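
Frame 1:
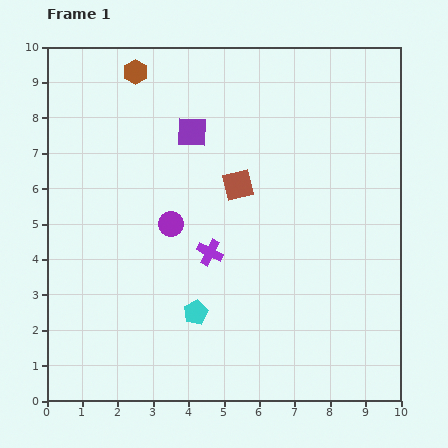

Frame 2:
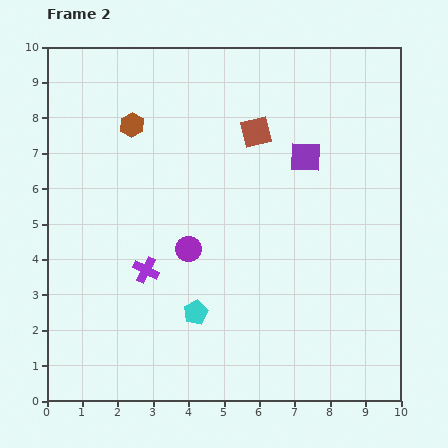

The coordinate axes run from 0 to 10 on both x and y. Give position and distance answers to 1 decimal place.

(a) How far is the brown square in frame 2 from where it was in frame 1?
1.6

The brown square moved from (5.4, 6.1) to (5.9, 7.6), a distance of √(0.5² + 1.5²) ≈ 1.6.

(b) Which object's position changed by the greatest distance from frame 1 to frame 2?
the purple square

(moved 3.3; next 1.9)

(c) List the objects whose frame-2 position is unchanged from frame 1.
the cyan pentagon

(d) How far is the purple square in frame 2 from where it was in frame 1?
3.3

The purple square moved from (4.1, 7.6) to (7.3, 6.9), a distance of √(3.2² + 0.7²) ≈ 3.3.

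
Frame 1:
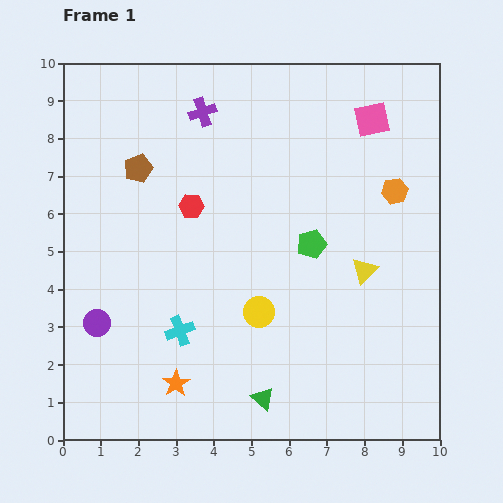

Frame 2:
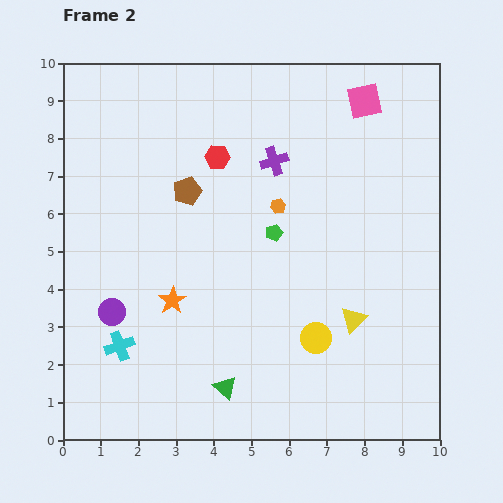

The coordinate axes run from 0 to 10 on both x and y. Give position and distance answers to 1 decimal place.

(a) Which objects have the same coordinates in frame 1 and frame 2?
none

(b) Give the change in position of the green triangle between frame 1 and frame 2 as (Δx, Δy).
(-1.0, 0.3)

The green triangle was at (5.3, 1.1) in frame 1 and (4.3, 1.4) in frame 2.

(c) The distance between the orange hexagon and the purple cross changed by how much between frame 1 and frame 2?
-4.3

Distance in frame 1: 5.5. Distance in frame 2: 1.2.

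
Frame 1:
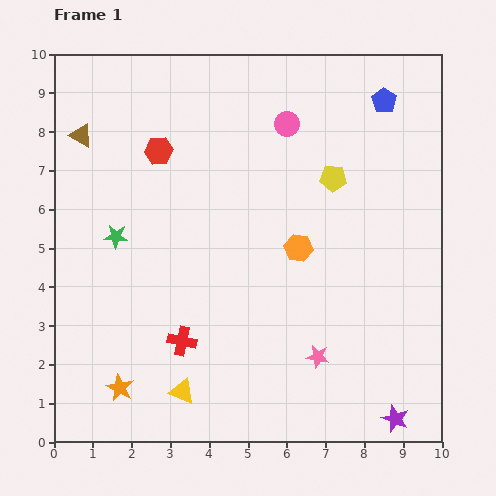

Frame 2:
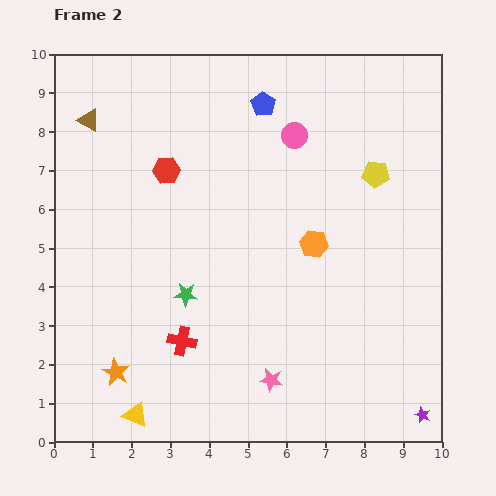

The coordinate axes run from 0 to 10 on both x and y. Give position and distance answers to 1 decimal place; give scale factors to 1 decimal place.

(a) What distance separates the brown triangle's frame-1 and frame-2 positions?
0.4

The brown triangle moved from (0.7, 7.9) to (0.9, 8.3), a distance of √(0.2² + 0.4²) ≈ 0.4.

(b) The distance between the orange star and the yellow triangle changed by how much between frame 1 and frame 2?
-0.4

Distance in frame 1: 1.6. Distance in frame 2: 1.2.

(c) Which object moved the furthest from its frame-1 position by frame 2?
the blue pentagon

(moved 3.1; next 2.3)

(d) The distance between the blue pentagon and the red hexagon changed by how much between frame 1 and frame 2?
-2.9

Distance in frame 1: 5.9. Distance in frame 2: 3.0.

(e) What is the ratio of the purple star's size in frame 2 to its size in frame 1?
0.6×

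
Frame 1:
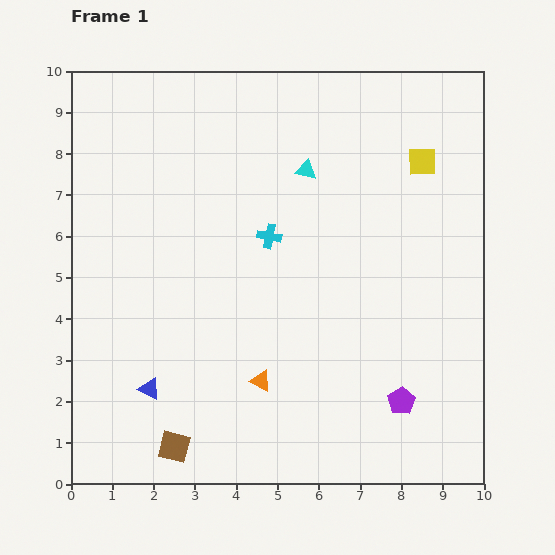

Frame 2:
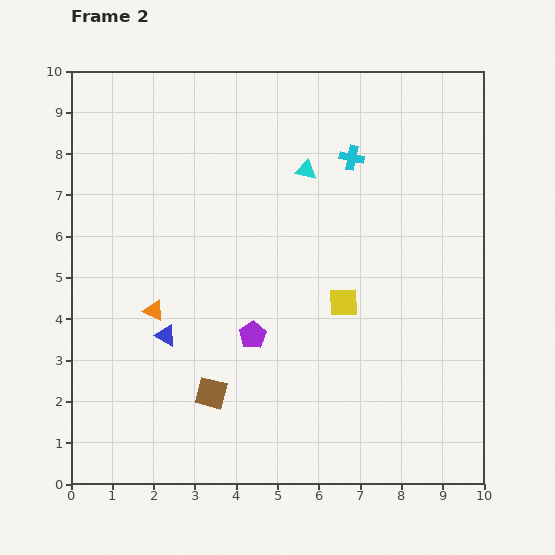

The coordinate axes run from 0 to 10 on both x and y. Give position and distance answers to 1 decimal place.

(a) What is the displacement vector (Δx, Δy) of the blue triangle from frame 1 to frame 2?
(0.4, 1.3)

The blue triangle was at (1.9, 2.3) in frame 1 and (2.3, 3.6) in frame 2.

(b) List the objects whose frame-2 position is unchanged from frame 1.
the cyan triangle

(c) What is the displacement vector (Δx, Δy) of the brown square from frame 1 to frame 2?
(0.9, 1.3)

The brown square was at (2.5, 0.9) in frame 1 and (3.4, 2.2) in frame 2.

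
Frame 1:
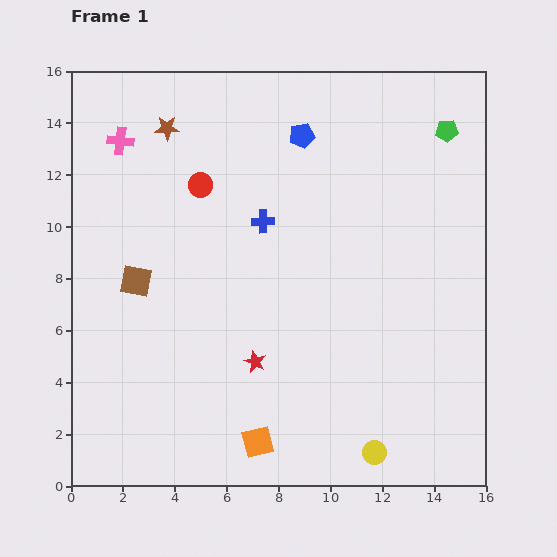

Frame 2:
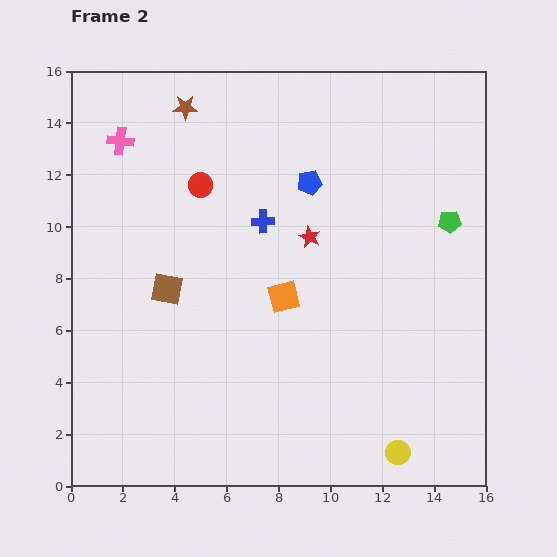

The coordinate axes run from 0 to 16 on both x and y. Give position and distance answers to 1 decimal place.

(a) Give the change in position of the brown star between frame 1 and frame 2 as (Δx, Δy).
(0.7, 0.8)

The brown star was at (3.7, 13.8) in frame 1 and (4.4, 14.6) in frame 2.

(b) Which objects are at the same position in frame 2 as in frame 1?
the pink cross, the red circle, the blue cross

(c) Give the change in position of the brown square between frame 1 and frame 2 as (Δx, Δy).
(1.2, -0.3)

The brown square was at (2.5, 7.9) in frame 1 and (3.7, 7.6) in frame 2.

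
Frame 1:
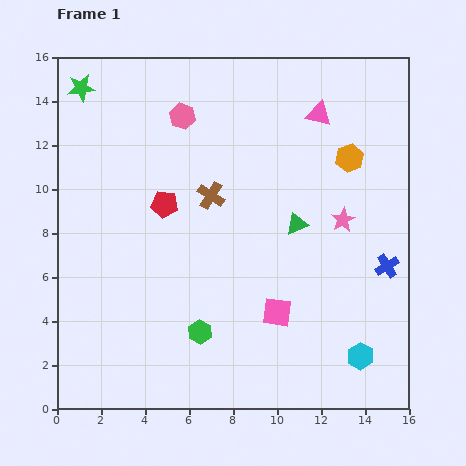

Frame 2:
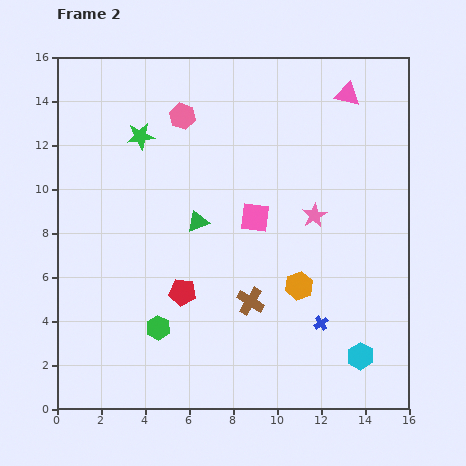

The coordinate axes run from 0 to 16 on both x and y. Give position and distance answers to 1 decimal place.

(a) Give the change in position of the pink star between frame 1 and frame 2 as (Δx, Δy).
(-1.3, 0.2)

The pink star was at (13.0, 8.6) in frame 1 and (11.7, 8.8) in frame 2.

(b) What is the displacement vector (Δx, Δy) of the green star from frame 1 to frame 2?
(2.7, -2.2)

The green star was at (1.1, 14.6) in frame 1 and (3.8, 12.4) in frame 2.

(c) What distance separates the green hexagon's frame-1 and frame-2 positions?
1.9

The green hexagon moved from (6.5, 3.5) to (4.6, 3.7), a distance of √(1.9² + 0.2²) ≈ 1.9.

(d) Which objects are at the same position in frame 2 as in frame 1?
the pink hexagon, the cyan hexagon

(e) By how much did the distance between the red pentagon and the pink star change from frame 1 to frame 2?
-1.2

Distance in frame 1: 8.1. Distance in frame 2: 6.9.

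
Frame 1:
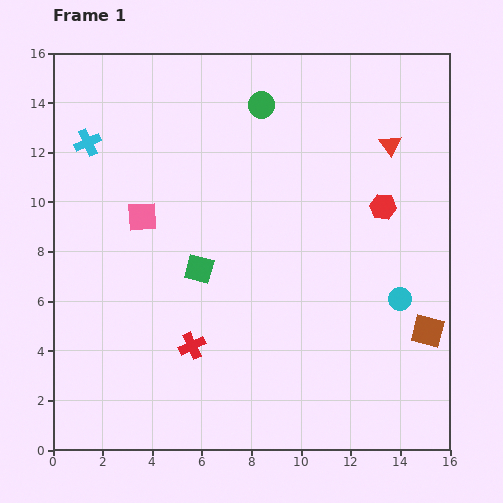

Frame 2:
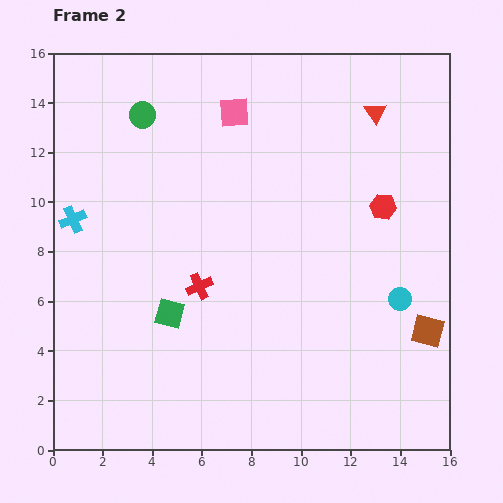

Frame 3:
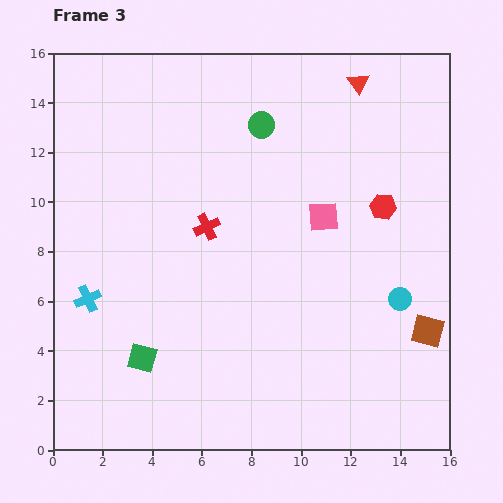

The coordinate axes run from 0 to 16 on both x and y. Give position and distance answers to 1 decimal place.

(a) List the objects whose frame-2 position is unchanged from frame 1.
the brown square, the red hexagon, the cyan circle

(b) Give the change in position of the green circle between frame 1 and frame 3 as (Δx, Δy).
(0.0, -0.8)

The green circle was at (8.4, 13.9) in frame 1 and (8.4, 13.1) in frame 3.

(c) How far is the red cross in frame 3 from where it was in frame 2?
2.4

The red cross moved from (5.9, 6.6) to (6.2, 9.0), a distance of √(0.3² + 2.4²) ≈ 2.4.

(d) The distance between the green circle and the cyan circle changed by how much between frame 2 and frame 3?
-3.8

Distance in frame 2: 12.8. Distance in frame 3: 9.0.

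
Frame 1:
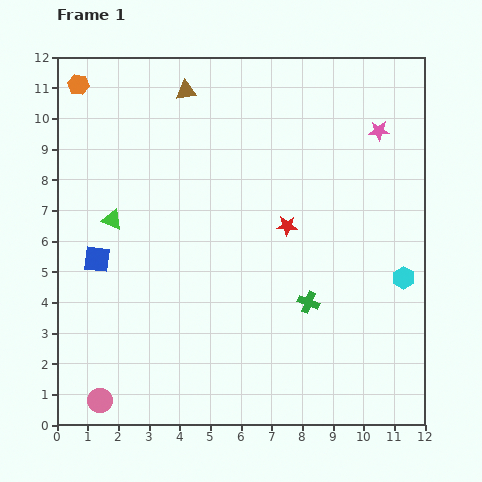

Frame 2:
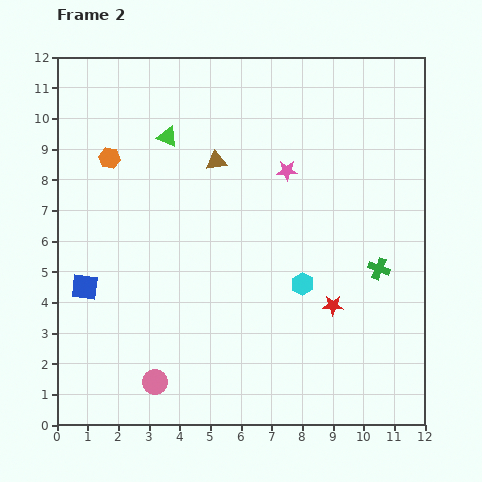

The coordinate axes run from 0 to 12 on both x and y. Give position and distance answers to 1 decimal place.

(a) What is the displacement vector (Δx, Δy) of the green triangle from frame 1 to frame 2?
(1.8, 2.7)

The green triangle was at (1.8, 6.7) in frame 1 and (3.6, 9.4) in frame 2.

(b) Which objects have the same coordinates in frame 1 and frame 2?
none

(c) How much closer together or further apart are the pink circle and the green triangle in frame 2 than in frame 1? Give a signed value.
+2.1

Distance in frame 1: 5.9. Distance in frame 2: 8.0.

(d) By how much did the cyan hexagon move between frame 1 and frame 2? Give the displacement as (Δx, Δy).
(-3.3, -0.2)

The cyan hexagon was at (11.3, 4.8) in frame 1 and (8.0, 4.6) in frame 2.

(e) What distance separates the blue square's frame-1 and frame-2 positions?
1.0

The blue square moved from (1.3, 5.4) to (0.9, 4.5), a distance of √(0.4² + 0.9²) ≈ 1.0.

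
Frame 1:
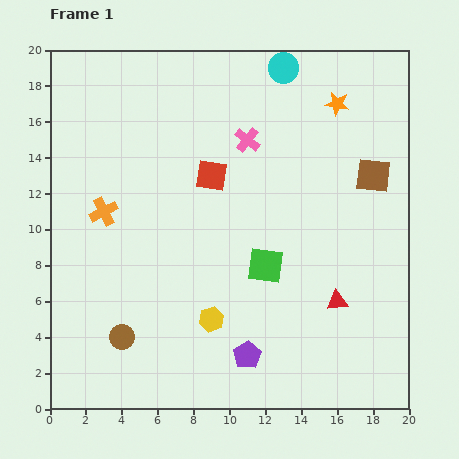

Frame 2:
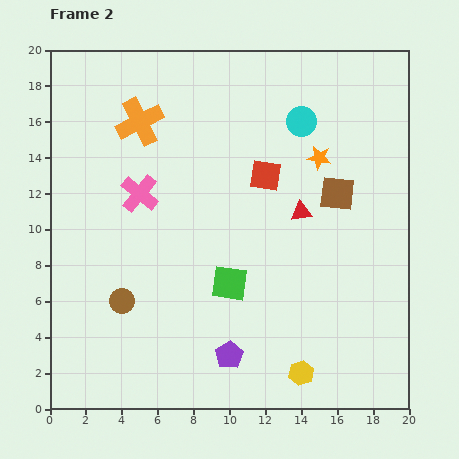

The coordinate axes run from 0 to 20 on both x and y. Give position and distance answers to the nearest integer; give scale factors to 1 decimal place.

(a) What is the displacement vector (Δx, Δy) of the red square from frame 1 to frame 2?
(3, 0)

The red square was at (9, 13) in frame 1 and (12, 13) in frame 2.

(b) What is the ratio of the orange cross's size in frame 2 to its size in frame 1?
1.7×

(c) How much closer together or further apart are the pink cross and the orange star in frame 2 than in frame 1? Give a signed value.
+5

Distance in frame 1: 5. Distance in frame 2: 10.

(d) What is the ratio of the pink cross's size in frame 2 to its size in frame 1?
1.5×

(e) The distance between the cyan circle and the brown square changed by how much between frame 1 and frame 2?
-4

Distance in frame 1: 8. Distance in frame 2: 4.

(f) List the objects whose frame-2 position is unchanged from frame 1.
none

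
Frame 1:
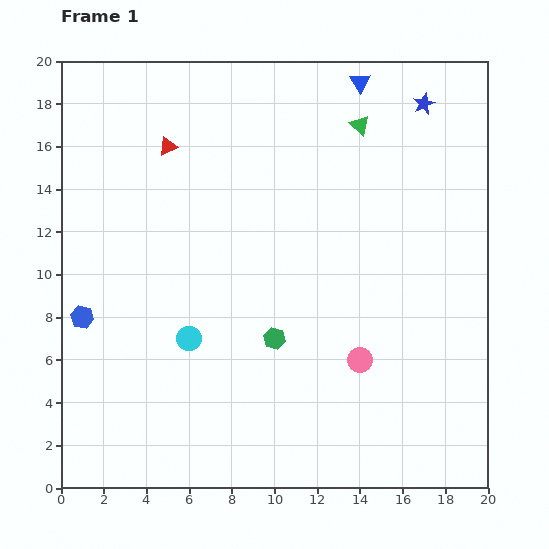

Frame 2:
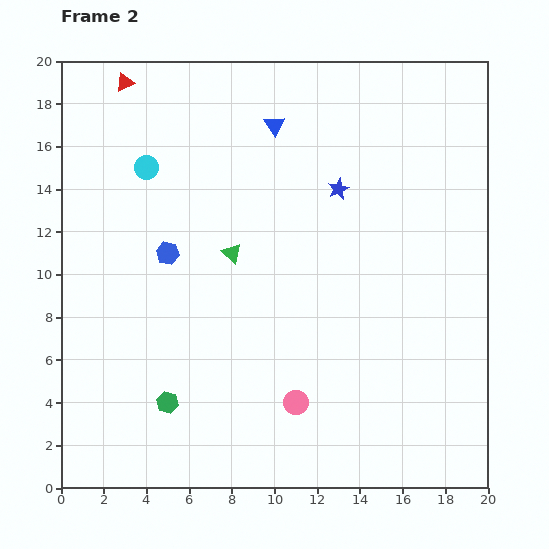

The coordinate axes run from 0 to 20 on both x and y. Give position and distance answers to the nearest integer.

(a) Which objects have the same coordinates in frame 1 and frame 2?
none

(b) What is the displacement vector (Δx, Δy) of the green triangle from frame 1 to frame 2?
(-6, -6)

The green triangle was at (14, 17) in frame 1 and (8, 11) in frame 2.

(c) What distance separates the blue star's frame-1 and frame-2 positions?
6

The blue star moved from (17, 18) to (13, 14), a distance of √(4² + 4²) ≈ 6.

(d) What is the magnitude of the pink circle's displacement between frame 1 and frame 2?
4

The pink circle moved from (14, 6) to (11, 4), a distance of √(3² + 2²) ≈ 4.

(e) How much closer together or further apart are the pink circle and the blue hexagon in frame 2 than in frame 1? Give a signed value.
-4

Distance in frame 1: 13. Distance in frame 2: 9.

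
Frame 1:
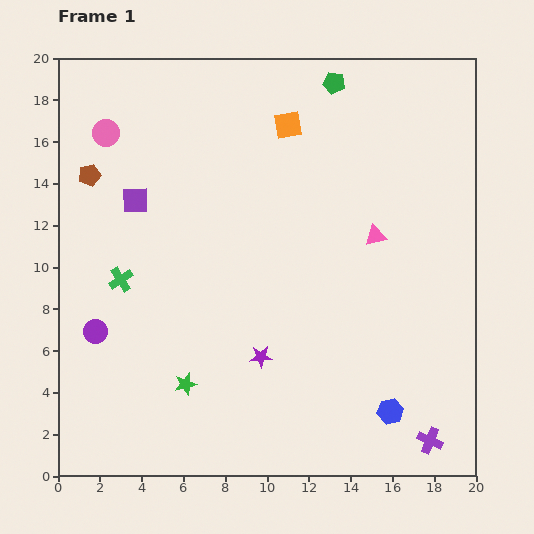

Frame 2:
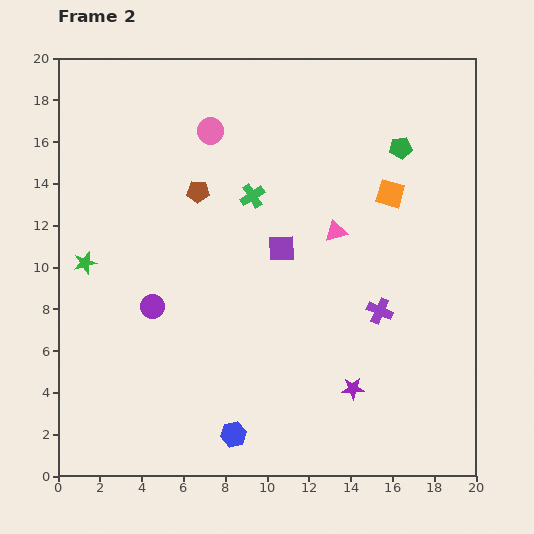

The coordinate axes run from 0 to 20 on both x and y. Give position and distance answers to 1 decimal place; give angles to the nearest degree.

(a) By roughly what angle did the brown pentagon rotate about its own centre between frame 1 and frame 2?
16° clockwise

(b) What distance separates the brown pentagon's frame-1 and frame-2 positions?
5.3

The brown pentagon moved from (1.5, 14.4) to (6.7, 13.6), a distance of √(5.2² + 0.8²) ≈ 5.3.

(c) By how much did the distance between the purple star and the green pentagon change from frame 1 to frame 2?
-1.9

Distance in frame 1: 13.6. Distance in frame 2: 11.7.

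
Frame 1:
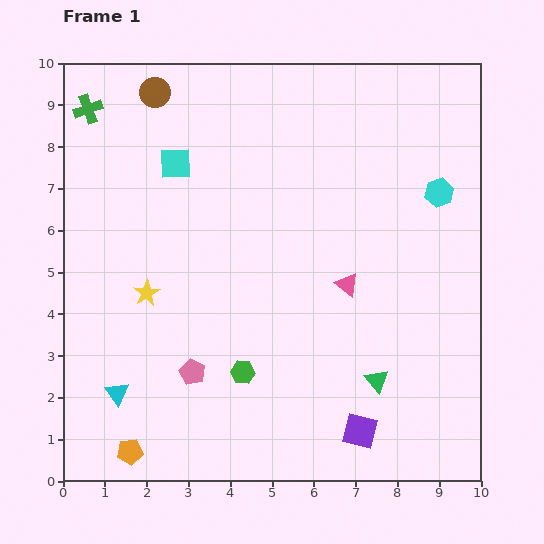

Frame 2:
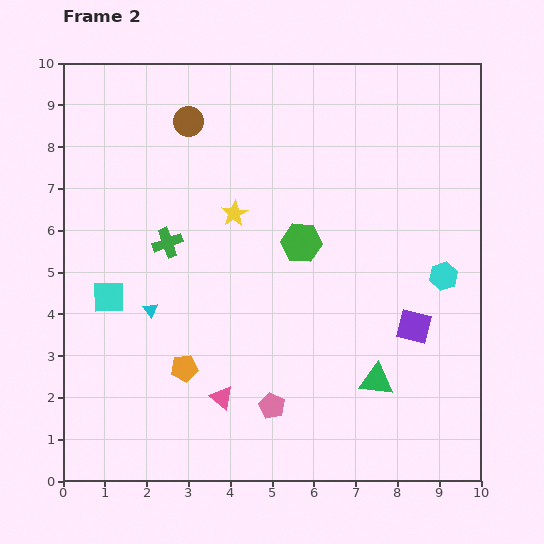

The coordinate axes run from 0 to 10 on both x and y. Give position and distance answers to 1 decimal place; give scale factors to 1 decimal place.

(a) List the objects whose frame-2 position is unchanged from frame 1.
the green triangle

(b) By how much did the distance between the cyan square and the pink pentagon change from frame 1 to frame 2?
-0.3

Distance in frame 1: 5.0. Distance in frame 2: 4.7.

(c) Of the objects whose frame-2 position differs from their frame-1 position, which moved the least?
the brown circle

(moved 1.1)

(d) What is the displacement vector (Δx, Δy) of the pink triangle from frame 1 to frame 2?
(-3.0, -2.7)

The pink triangle was at (6.8, 4.7) in frame 1 and (3.8, 2.0) in frame 2.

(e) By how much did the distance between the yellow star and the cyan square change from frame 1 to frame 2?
+0.4

Distance in frame 1: 3.2. Distance in frame 2: 3.6.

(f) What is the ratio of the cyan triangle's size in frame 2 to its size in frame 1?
0.6×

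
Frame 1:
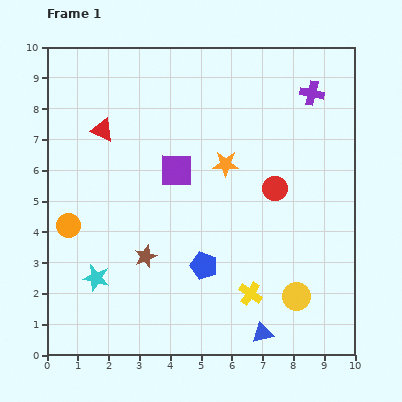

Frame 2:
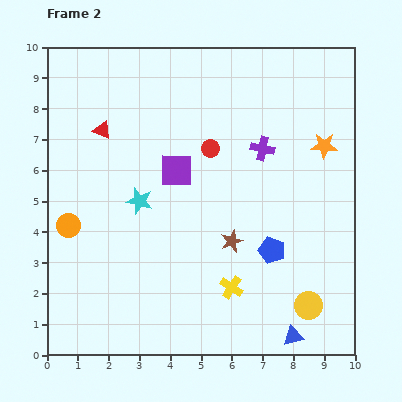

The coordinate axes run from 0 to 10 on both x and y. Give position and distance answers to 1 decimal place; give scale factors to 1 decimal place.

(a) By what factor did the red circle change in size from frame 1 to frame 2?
0.7×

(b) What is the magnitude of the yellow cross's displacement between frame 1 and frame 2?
0.6

The yellow cross moved from (6.6, 2.0) to (6.0, 2.2), a distance of √(0.6² + 0.2²) ≈ 0.6.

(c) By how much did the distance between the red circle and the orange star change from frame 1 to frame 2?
+1.9

Distance in frame 1: 1.8. Distance in frame 2: 3.7.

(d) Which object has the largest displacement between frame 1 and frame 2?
the orange star

(moved 3.3; next 2.9)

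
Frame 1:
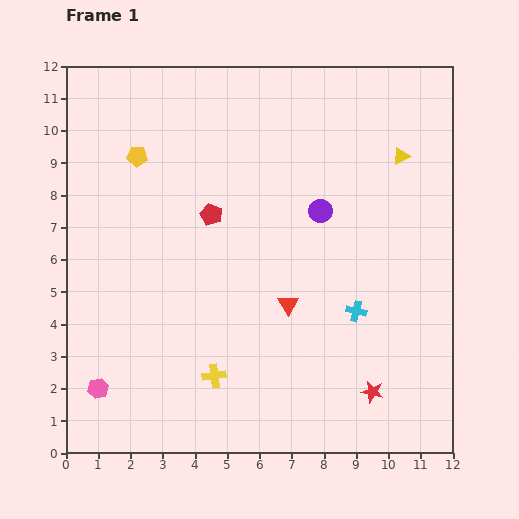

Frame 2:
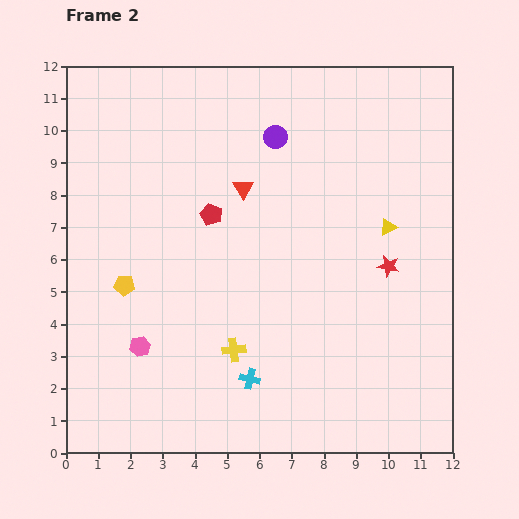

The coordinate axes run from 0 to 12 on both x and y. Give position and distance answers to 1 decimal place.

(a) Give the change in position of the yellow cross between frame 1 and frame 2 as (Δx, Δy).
(0.6, 0.8)

The yellow cross was at (4.6, 2.4) in frame 1 and (5.2, 3.2) in frame 2.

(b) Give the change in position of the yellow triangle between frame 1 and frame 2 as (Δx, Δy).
(-0.4, -2.2)

The yellow triangle was at (10.4, 9.2) in frame 1 and (10.0, 7.0) in frame 2.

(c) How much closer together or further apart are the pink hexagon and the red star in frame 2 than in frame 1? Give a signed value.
-0.4

Distance in frame 1: 8.5. Distance in frame 2: 8.1.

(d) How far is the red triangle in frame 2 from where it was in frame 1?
3.9

The red triangle moved from (6.9, 4.6) to (5.5, 8.2), a distance of √(1.4² + 3.6²) ≈ 3.9.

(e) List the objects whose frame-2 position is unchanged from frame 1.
the red pentagon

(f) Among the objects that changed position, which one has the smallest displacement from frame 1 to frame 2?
the yellow cross

(moved 1.0)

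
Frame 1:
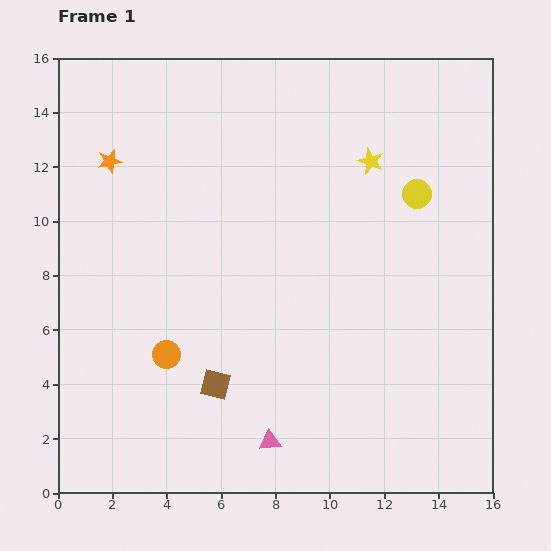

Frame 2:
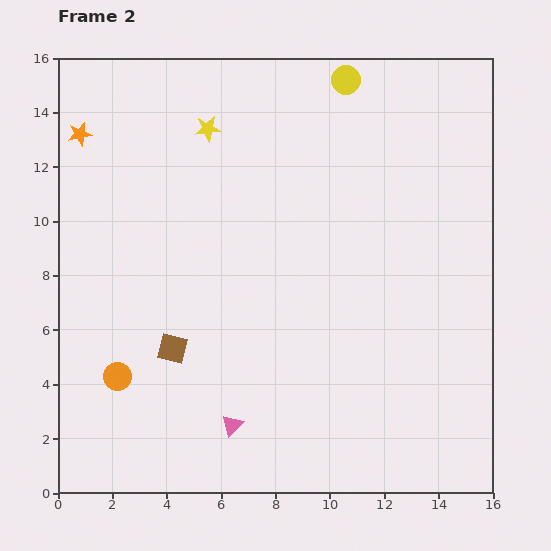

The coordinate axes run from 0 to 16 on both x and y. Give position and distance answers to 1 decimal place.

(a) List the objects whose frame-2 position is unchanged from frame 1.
none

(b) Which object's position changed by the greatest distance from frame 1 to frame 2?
the yellow star

(moved 6.1; next 4.9)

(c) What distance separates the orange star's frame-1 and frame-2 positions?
1.5

The orange star moved from (1.9, 12.2) to (0.8, 13.2), a distance of √(1.1² + 1.0²) ≈ 1.5.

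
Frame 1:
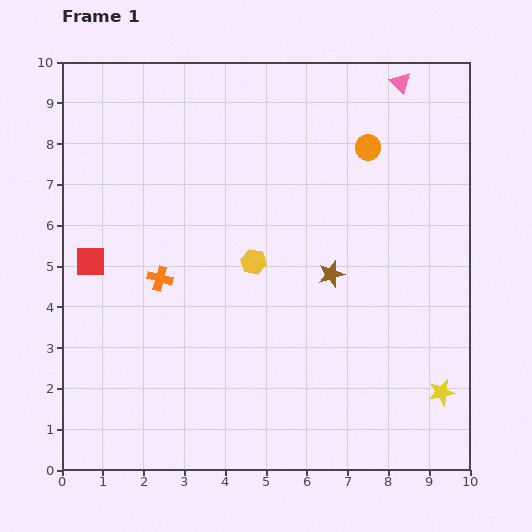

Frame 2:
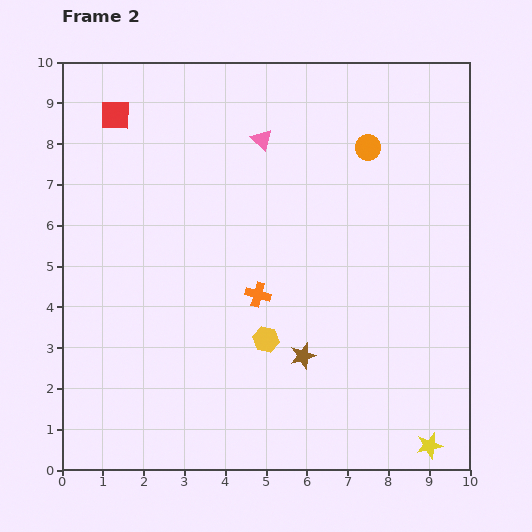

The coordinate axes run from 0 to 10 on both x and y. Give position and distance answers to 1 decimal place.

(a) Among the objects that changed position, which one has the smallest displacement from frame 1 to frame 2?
the yellow star

(moved 1.3)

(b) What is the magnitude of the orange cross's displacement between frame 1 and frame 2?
2.4

The orange cross moved from (2.4, 4.7) to (4.8, 4.3), a distance of √(2.4² + 0.4²) ≈ 2.4.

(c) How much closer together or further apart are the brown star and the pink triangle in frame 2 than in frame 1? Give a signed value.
+0.4

Distance in frame 1: 5.0. Distance in frame 2: 5.4.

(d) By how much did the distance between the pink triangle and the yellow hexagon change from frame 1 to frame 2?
-0.8

Distance in frame 1: 5.7. Distance in frame 2: 4.9.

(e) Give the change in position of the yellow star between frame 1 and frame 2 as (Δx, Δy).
(-0.3, -1.3)

The yellow star was at (9.3, 1.9) in frame 1 and (9.0, 0.6) in frame 2.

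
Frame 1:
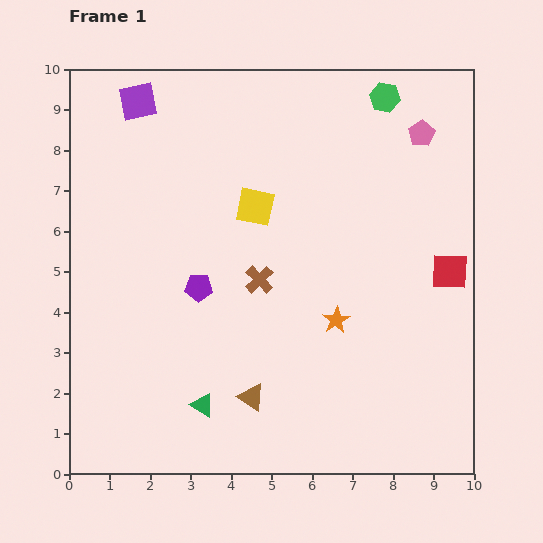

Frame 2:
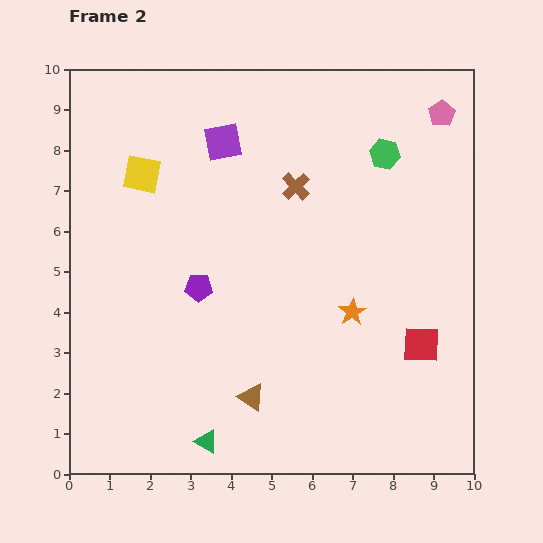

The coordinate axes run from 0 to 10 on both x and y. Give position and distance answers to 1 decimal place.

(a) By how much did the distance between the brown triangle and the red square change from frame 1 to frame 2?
-1.4

Distance in frame 1: 5.8. Distance in frame 2: 4.4.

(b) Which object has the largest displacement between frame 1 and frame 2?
the yellow square

(moved 2.9; next 2.5)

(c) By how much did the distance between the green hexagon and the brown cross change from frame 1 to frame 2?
-3.2

Distance in frame 1: 5.5. Distance in frame 2: 2.3.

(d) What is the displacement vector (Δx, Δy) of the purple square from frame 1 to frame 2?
(2.1, -1.0)

The purple square was at (1.7, 9.2) in frame 1 and (3.8, 8.2) in frame 2.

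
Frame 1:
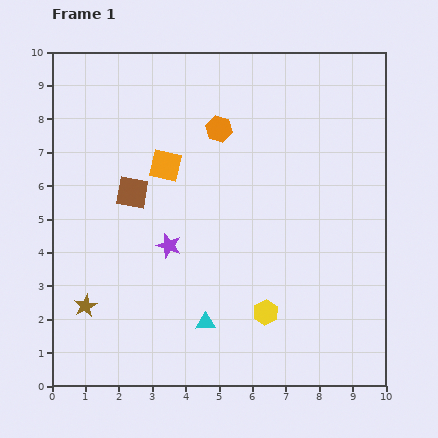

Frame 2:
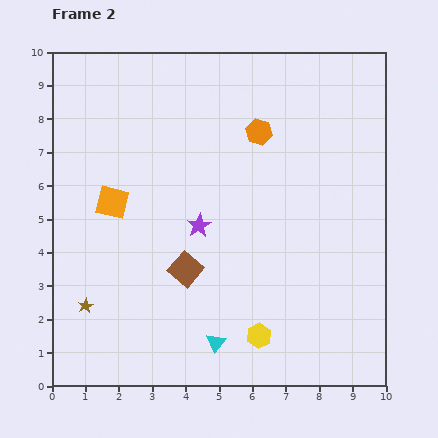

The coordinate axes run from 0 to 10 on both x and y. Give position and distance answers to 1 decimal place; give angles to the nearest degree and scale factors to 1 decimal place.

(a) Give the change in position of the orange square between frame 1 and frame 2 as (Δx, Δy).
(-1.6, -1.1)

The orange square was at (3.4, 6.6) in frame 1 and (1.8, 5.5) in frame 2.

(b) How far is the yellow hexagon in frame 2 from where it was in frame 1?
0.7

The yellow hexagon moved from (6.4, 2.2) to (6.2, 1.5), a distance of √(0.2² + 0.7²) ≈ 0.7.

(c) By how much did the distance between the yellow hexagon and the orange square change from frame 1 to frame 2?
+0.6

Distance in frame 1: 5.3. Distance in frame 2: 5.9.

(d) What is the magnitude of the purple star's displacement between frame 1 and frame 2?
1.1

The purple star moved from (3.5, 4.2) to (4.4, 4.8), a distance of √(0.9² + 0.6²) ≈ 1.1.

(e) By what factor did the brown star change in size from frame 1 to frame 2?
0.7×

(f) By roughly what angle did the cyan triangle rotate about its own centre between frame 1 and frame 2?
49° counter-clockwise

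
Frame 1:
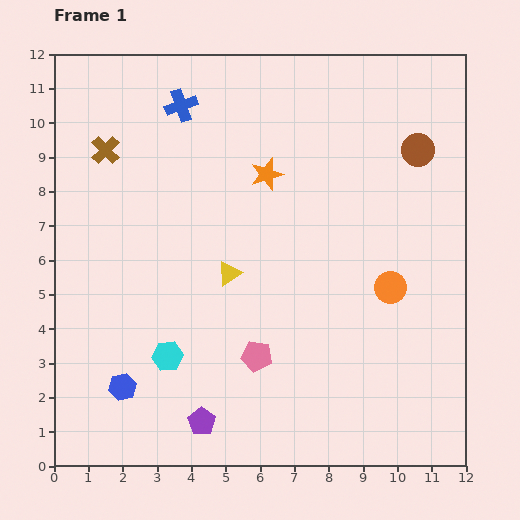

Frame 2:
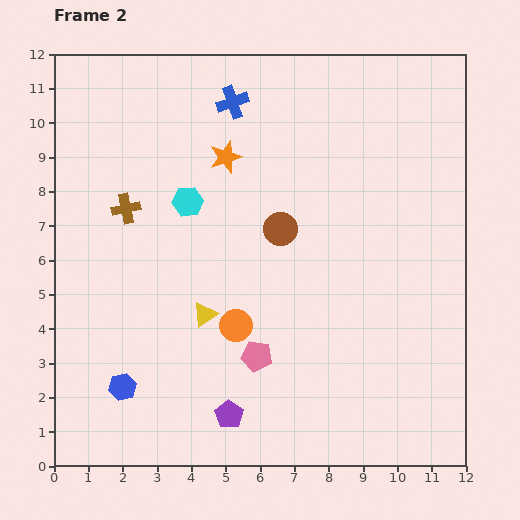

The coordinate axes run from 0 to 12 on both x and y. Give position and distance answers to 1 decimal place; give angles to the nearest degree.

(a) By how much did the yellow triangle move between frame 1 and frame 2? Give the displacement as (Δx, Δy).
(-0.7, -1.2)

The yellow triangle was at (5.1, 5.6) in frame 1 and (4.4, 4.4) in frame 2.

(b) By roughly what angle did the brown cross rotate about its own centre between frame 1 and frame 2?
33° clockwise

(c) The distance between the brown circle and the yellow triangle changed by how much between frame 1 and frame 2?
-3.3

Distance in frame 1: 6.6. Distance in frame 2: 3.3.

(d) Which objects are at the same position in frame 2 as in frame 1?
the blue hexagon, the pink pentagon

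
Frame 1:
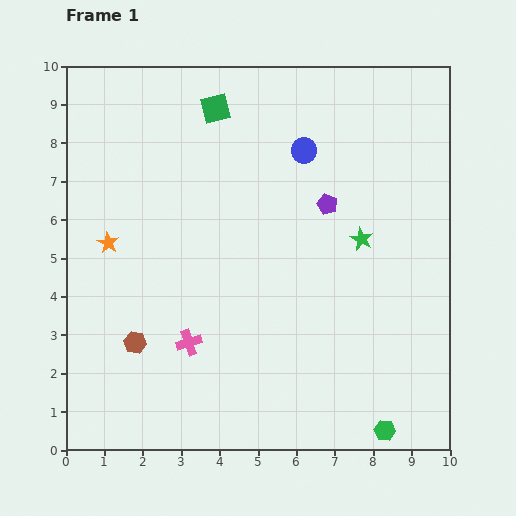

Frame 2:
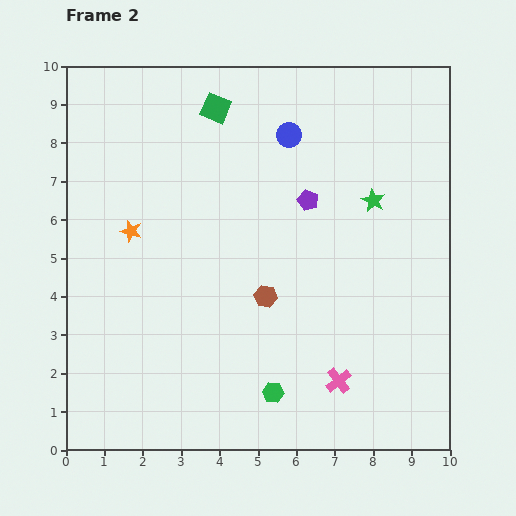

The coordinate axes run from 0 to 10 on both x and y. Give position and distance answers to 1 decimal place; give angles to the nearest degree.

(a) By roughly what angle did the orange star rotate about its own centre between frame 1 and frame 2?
15° counter-clockwise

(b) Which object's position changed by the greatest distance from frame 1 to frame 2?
the pink cross

(moved 4.0; next 3.6)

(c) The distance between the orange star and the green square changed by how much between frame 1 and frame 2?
-0.6

Distance in frame 1: 4.5. Distance in frame 2: 3.9.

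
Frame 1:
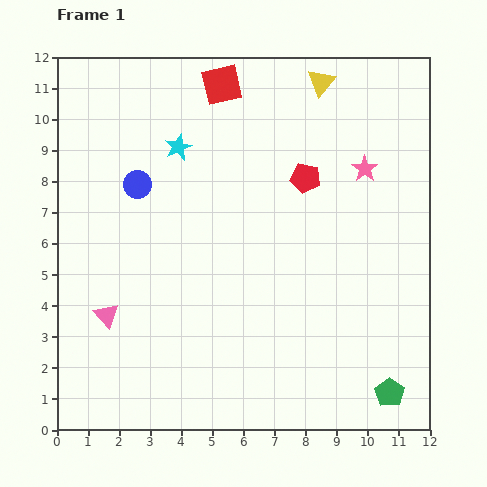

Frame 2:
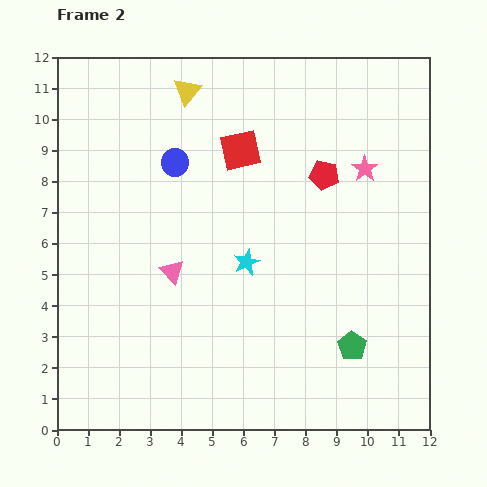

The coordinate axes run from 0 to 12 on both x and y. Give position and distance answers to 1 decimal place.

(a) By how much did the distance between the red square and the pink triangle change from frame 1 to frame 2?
-3.8

Distance in frame 1: 8.3. Distance in frame 2: 4.5.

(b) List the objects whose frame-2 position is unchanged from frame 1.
the pink star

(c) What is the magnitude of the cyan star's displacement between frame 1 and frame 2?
4.3

The cyan star moved from (3.9, 9.1) to (6.1, 5.4), a distance of √(2.2² + 3.7²) ≈ 4.3.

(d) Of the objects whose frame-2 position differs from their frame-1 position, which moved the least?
the red pentagon

(moved 0.6)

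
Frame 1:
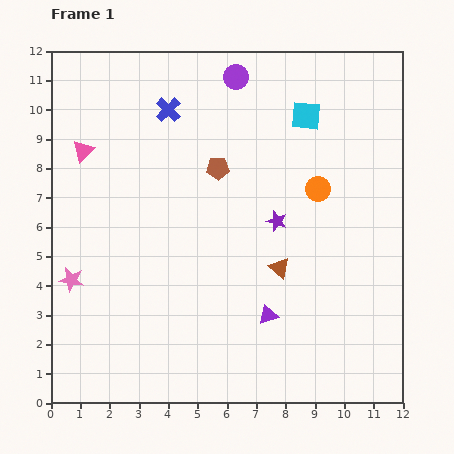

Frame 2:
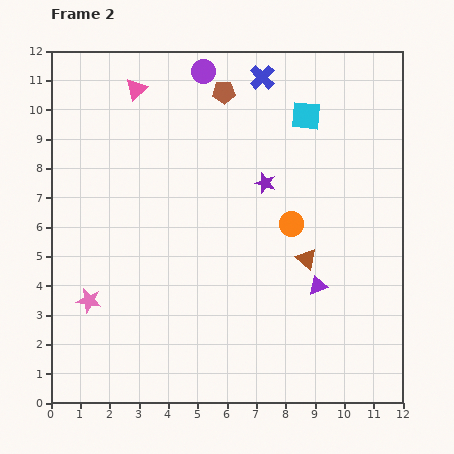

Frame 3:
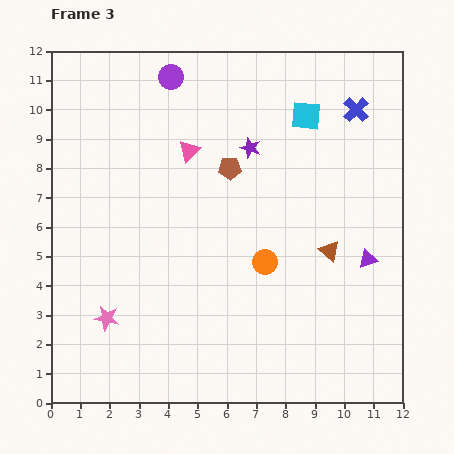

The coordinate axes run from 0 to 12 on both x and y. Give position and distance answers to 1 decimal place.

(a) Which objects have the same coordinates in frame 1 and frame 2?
the cyan square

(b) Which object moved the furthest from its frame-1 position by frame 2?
the blue cross

(moved 3.4; next 2.8)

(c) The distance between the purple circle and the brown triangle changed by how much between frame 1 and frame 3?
+1.3

Distance in frame 1: 6.7. Distance in frame 3: 8.0.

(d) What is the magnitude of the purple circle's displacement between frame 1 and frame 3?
2.2

The purple circle moved from (6.3, 11.1) to (4.1, 11.1), a distance of √(2.2² + 0.0²) ≈ 2.2.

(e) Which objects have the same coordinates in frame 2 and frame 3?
the cyan square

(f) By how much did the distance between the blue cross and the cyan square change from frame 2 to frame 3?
-0.3

Distance in frame 2: 2.0. Distance in frame 3: 1.7.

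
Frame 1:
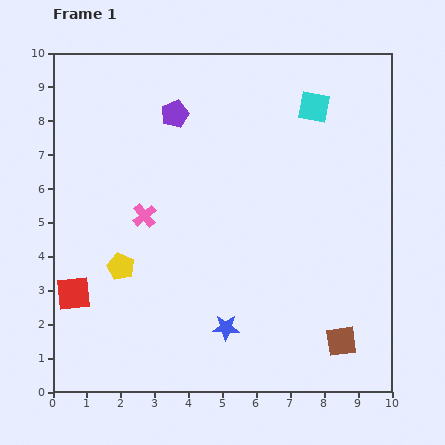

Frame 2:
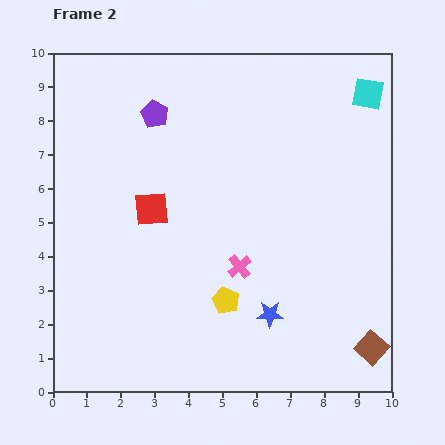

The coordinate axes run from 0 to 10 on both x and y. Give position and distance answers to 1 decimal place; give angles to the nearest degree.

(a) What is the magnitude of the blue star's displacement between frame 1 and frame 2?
1.4

The blue star moved from (5.1, 1.9) to (6.4, 2.3), a distance of √(1.3² + 0.4²) ≈ 1.4.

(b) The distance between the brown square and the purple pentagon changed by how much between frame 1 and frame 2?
+1.1

Distance in frame 1: 8.3. Distance in frame 2: 9.4.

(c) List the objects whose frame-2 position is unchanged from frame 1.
none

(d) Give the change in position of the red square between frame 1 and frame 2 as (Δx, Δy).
(2.3, 2.5)

The red square was at (0.6, 2.9) in frame 1 and (2.9, 5.4) in frame 2.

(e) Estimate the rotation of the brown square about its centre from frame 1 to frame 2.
40° counter-clockwise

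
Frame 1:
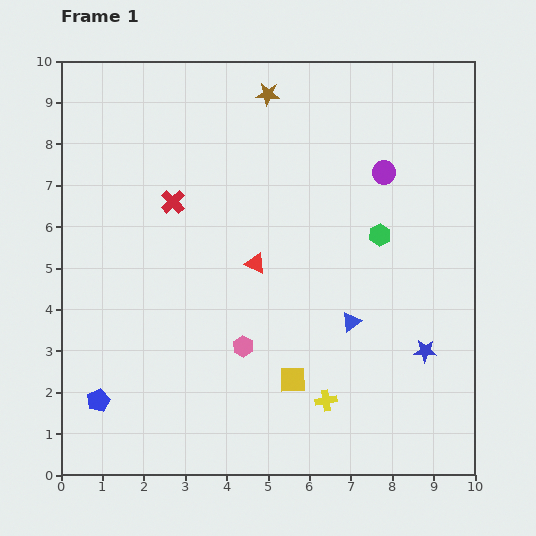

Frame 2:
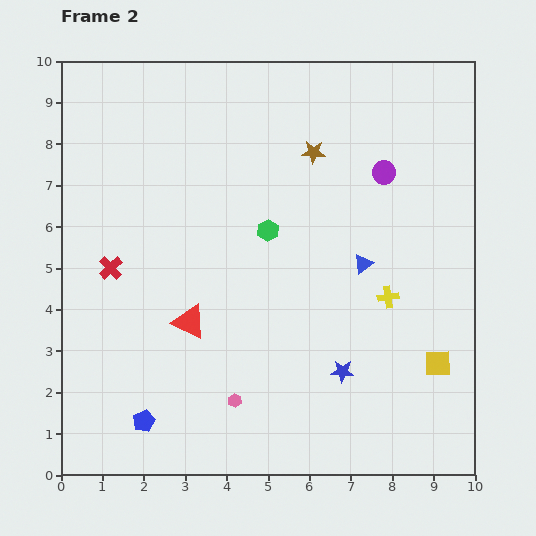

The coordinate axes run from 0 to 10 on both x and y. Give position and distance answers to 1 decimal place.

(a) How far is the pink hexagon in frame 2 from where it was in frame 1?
1.3

The pink hexagon moved from (4.4, 3.1) to (4.2, 1.8), a distance of √(0.2² + 1.3²) ≈ 1.3.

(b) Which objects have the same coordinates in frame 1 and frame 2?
the purple circle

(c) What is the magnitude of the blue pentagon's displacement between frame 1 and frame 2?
1.2

The blue pentagon moved from (0.9, 1.8) to (2.0, 1.3), a distance of √(1.1² + 0.5²) ≈ 1.2.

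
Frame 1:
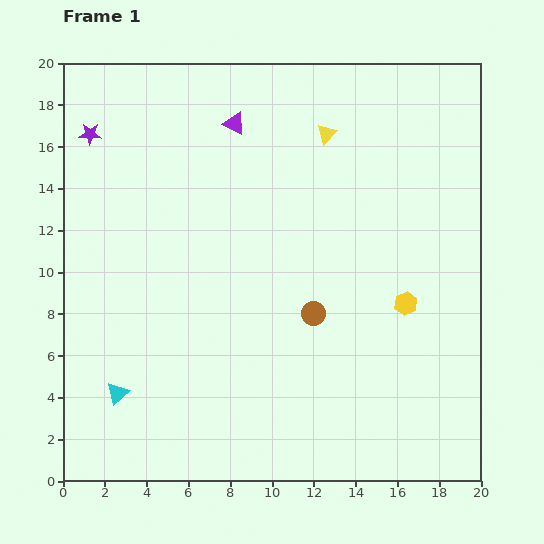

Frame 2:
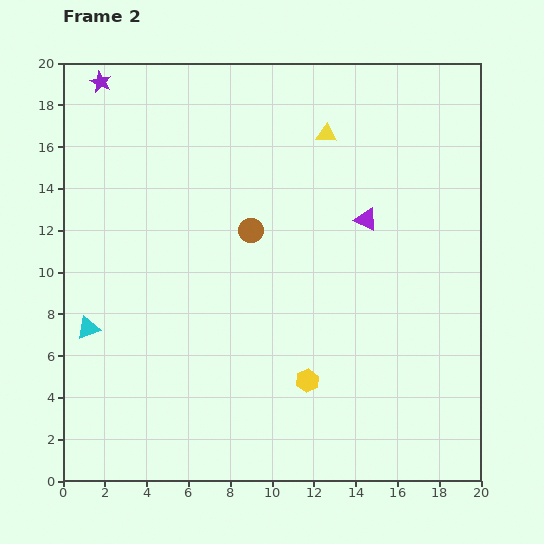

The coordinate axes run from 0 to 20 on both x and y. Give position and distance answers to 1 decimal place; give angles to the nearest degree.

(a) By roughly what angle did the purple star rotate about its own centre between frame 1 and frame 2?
23° clockwise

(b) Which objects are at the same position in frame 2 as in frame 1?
the yellow triangle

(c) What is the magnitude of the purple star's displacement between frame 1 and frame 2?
2.5

The purple star moved from (1.3, 16.6) to (1.8, 19.1), a distance of √(0.5² + 2.5²) ≈ 2.5.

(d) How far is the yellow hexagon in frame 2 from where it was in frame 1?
6.0

The yellow hexagon moved from (16.4, 8.5) to (11.7, 4.8), a distance of √(4.7² + 3.7²) ≈ 6.0.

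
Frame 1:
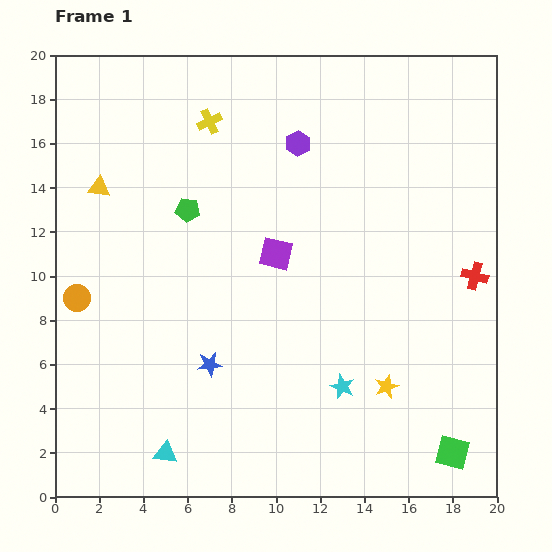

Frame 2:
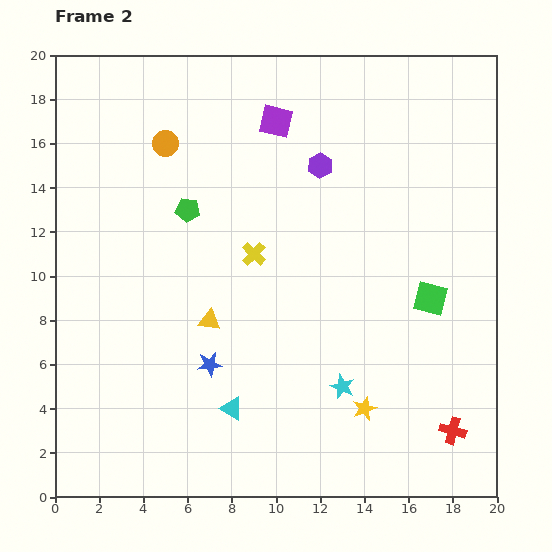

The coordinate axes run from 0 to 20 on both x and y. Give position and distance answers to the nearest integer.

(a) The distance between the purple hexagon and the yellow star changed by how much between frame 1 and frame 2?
-1

Distance in frame 1: 12. Distance in frame 2: 11.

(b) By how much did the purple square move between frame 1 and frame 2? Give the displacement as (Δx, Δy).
(0, 6)

The purple square was at (10, 11) in frame 1 and (10, 17) in frame 2.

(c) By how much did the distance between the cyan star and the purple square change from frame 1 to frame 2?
+5

Distance in frame 1: 7. Distance in frame 2: 12.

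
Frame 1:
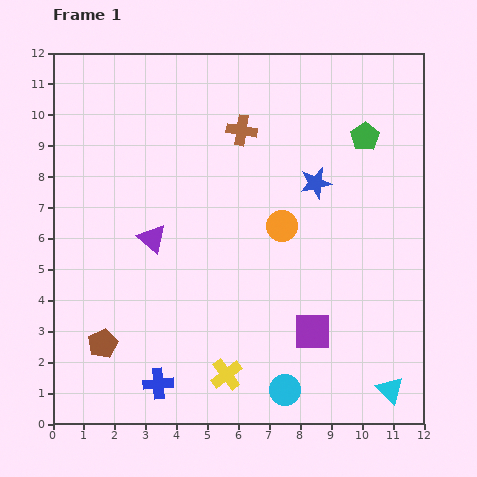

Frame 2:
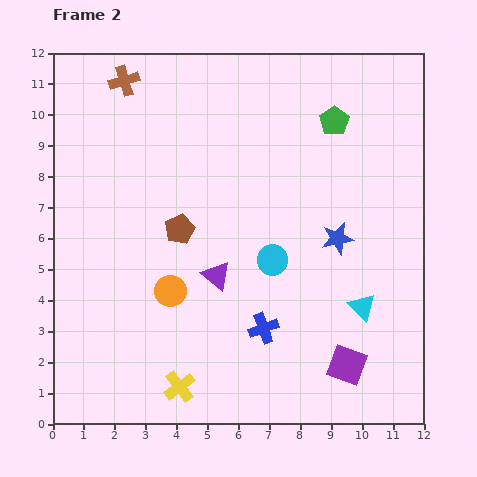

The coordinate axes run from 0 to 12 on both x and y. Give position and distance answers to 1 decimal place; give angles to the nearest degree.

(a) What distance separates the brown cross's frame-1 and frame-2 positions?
4.1

The brown cross moved from (6.1, 9.5) to (2.3, 11.1), a distance of √(3.8² + 1.6²) ≈ 4.1.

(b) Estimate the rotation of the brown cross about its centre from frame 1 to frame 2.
27° counter-clockwise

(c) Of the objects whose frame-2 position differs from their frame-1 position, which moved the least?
the green pentagon

(moved 1.1)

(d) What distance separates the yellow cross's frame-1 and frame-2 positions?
1.6

The yellow cross moved from (5.6, 1.6) to (4.1, 1.2), a distance of √(1.5² + 0.4²) ≈ 1.6.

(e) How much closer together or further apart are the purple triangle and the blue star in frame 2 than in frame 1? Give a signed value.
-1.5

Distance in frame 1: 5.6. Distance in frame 2: 4.1.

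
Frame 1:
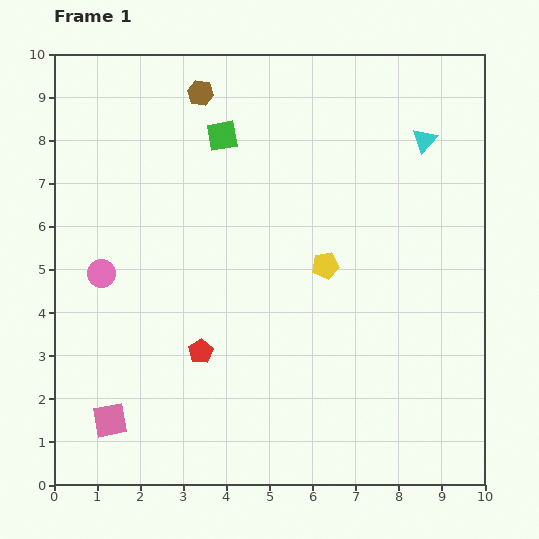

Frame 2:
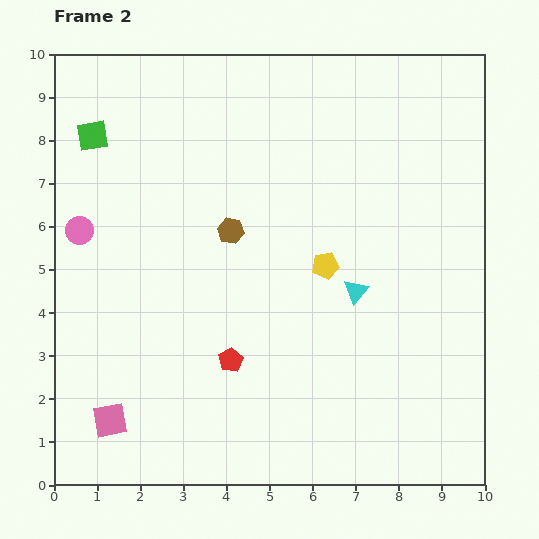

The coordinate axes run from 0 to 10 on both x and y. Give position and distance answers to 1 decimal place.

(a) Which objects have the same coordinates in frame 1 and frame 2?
the pink square, the yellow pentagon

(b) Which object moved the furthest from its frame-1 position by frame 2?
the cyan triangle

(moved 3.8; next 3.3)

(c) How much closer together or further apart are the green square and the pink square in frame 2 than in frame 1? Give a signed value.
-0.5

Distance in frame 1: 7.1. Distance in frame 2: 6.6.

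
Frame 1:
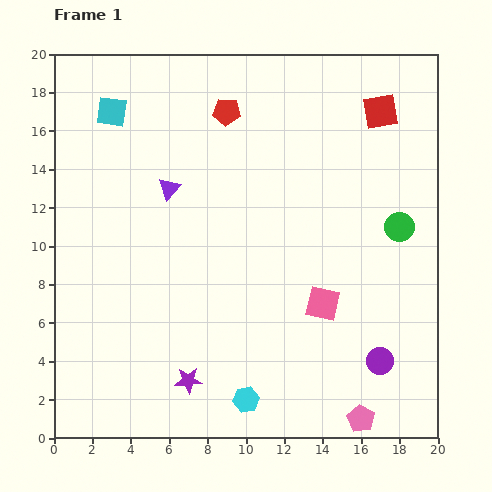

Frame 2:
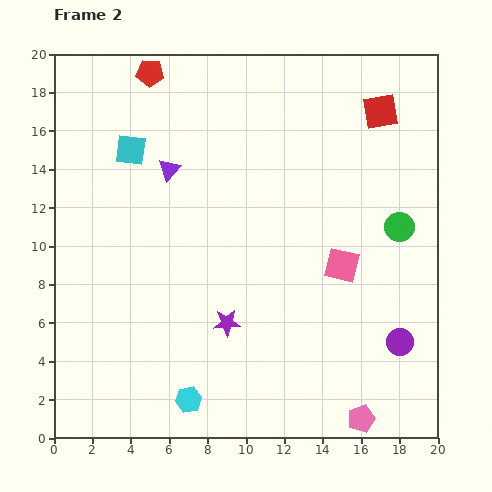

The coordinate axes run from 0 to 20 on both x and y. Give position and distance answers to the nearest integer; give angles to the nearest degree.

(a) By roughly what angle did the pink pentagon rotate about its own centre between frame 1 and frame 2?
22° clockwise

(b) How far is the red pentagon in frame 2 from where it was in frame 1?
4

The red pentagon moved from (9, 17) to (5, 19), a distance of √(4² + 2²) ≈ 4.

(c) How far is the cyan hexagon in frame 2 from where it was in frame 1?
3

The cyan hexagon moved from (10, 2) to (7, 2), a distance of √(3² + 0²) ≈ 3.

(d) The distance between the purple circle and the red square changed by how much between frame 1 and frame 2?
-1

Distance in frame 1: 13. Distance in frame 2: 12.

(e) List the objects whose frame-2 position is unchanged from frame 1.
the pink pentagon, the red square, the green circle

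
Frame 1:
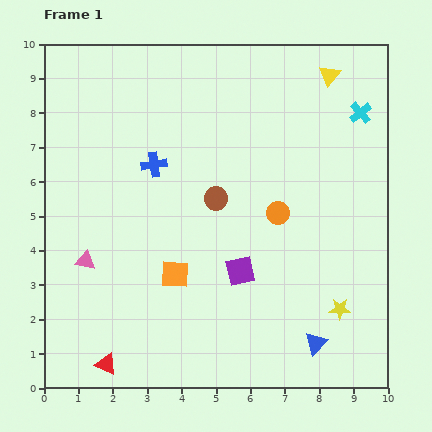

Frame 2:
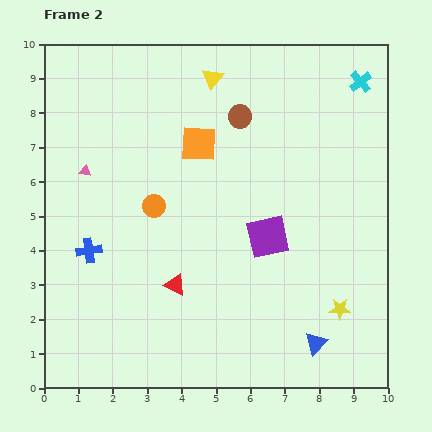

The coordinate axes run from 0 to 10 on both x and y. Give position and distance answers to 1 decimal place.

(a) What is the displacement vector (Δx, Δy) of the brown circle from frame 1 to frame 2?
(0.7, 2.4)

The brown circle was at (5.0, 5.5) in frame 1 and (5.7, 7.9) in frame 2.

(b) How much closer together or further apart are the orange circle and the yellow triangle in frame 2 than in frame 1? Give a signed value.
-0.2

Distance in frame 1: 4.3. Distance in frame 2: 4.1.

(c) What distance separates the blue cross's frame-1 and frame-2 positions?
3.1

The blue cross moved from (3.2, 6.5) to (1.3, 4.0), a distance of √(1.9² + 2.5²) ≈ 3.1.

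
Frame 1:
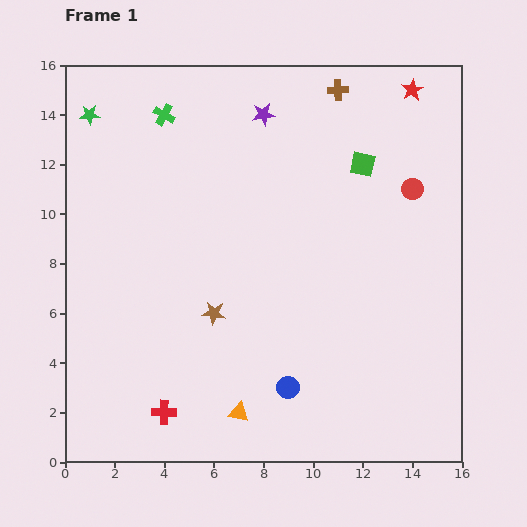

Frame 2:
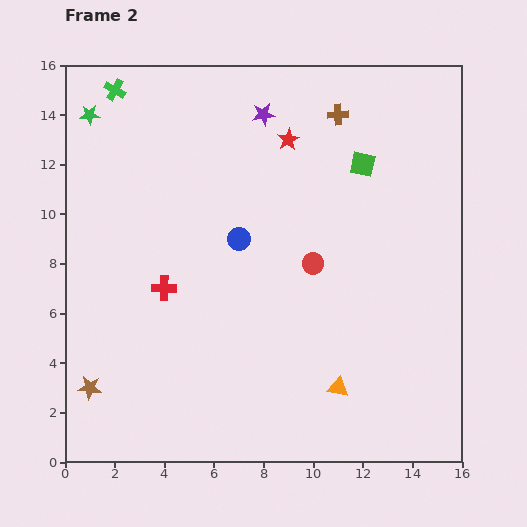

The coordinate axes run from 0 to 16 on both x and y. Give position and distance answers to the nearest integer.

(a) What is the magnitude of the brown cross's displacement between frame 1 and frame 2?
1

The brown cross moved from (11, 15) to (11, 14), a distance of √(0² + 1²) ≈ 1.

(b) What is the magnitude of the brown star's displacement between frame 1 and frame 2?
6

The brown star moved from (6, 6) to (1, 3), a distance of √(5² + 3²) ≈ 6.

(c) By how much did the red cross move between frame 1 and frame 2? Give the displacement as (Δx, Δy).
(0, 5)

The red cross was at (4, 2) in frame 1 and (4, 7) in frame 2.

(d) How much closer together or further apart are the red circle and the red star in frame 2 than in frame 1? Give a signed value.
+1

Distance in frame 1: 4. Distance in frame 2: 5.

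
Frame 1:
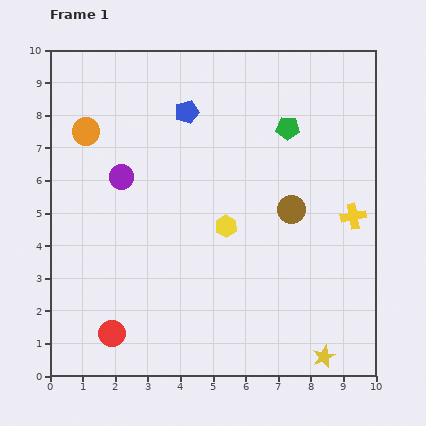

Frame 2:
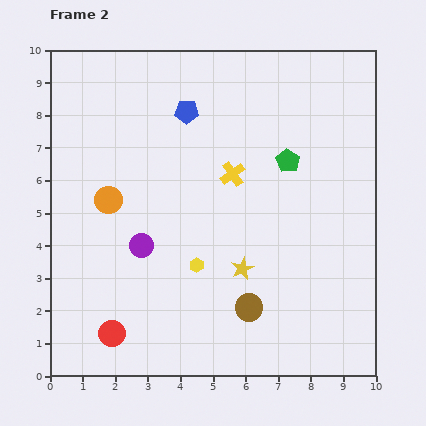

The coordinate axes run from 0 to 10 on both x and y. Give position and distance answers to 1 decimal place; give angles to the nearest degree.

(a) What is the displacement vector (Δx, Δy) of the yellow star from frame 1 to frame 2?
(-2.5, 2.7)

The yellow star was at (8.4, 0.6) in frame 1 and (5.9, 3.3) in frame 2.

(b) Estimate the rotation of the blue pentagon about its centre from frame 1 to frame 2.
17° clockwise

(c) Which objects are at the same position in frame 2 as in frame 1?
the red circle, the blue pentagon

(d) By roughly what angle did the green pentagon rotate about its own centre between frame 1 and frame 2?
29° clockwise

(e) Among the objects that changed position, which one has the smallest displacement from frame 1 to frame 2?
the green pentagon

(moved 1.0)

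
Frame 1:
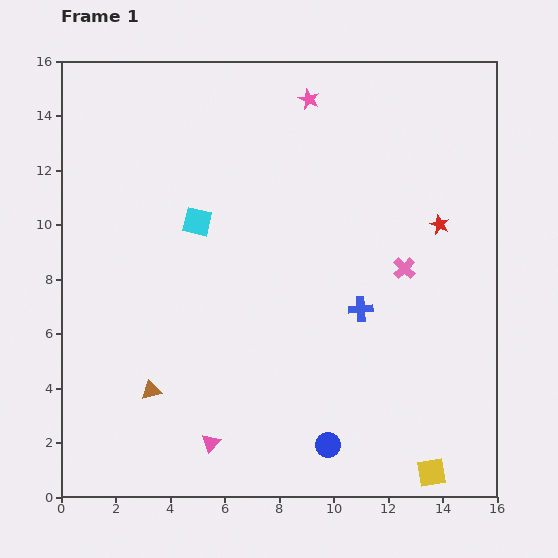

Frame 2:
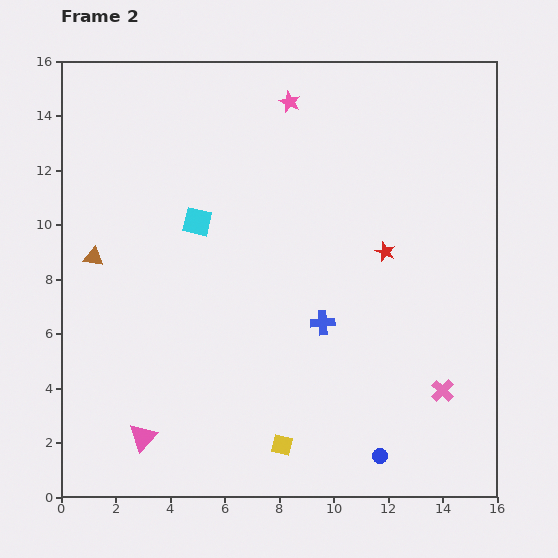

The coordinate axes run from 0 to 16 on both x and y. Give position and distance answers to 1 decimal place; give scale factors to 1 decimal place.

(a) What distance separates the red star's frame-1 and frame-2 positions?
2.2

The red star moved from (13.9, 10.0) to (11.9, 9.0), a distance of √(2.0² + 1.0²) ≈ 2.2.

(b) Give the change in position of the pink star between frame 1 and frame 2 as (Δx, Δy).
(-0.7, -0.1)

The pink star was at (9.1, 14.6) in frame 1 and (8.4, 14.5) in frame 2.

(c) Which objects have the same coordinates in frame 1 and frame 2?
the cyan square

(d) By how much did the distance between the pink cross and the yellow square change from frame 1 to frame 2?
-1.4

Distance in frame 1: 7.6. Distance in frame 2: 6.2.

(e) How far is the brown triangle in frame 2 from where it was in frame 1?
5.3

The brown triangle moved from (3.3, 3.9) to (1.2, 8.8), a distance of √(2.1² + 4.9²) ≈ 5.3.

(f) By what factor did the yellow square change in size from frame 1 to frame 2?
0.7×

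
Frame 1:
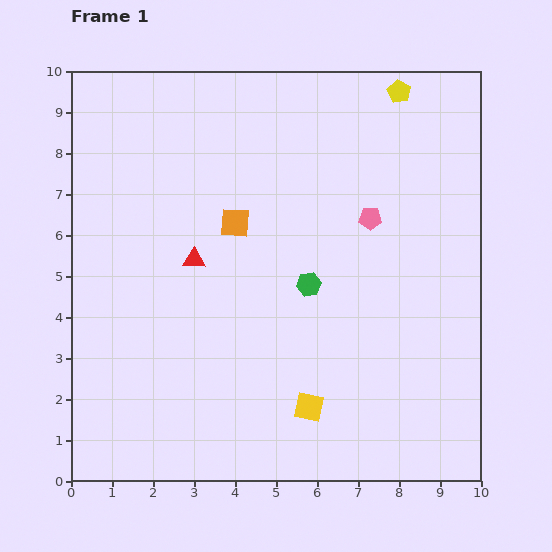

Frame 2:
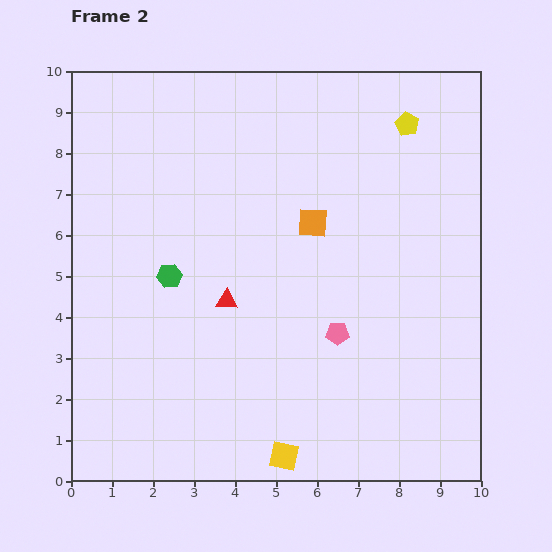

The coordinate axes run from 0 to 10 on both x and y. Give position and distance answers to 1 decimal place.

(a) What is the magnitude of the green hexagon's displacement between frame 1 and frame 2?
3.4

The green hexagon moved from (5.8, 4.8) to (2.4, 5.0), a distance of √(3.4² + 0.2²) ≈ 3.4.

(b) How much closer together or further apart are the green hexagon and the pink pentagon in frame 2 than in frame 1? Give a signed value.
+2.1

Distance in frame 1: 2.2. Distance in frame 2: 4.3.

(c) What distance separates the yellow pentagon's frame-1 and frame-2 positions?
0.8

The yellow pentagon moved from (8.0, 9.5) to (8.2, 8.7), a distance of √(0.2² + 0.8²) ≈ 0.8.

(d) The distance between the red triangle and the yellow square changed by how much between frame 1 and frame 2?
-0.6

Distance in frame 1: 4.6. Distance in frame 2: 4.0.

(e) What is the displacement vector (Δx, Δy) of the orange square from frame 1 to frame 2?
(1.9, 0.0)

The orange square was at (4.0, 6.3) in frame 1 and (5.9, 6.3) in frame 2.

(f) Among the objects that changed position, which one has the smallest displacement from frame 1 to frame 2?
the yellow pentagon

(moved 0.8)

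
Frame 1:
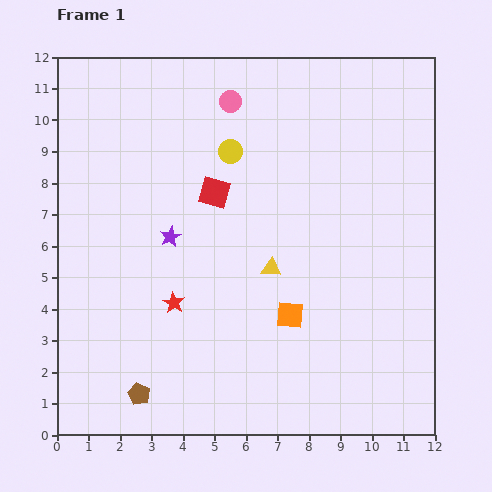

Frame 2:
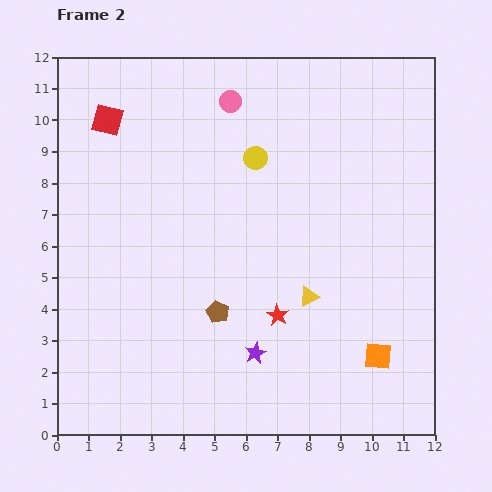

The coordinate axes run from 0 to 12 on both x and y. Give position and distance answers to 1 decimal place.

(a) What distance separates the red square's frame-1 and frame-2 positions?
4.1

The red square moved from (5.0, 7.7) to (1.6, 10.0), a distance of √(3.4² + 2.3²) ≈ 4.1.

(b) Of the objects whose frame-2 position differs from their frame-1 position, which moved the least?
the yellow circle

(moved 0.8)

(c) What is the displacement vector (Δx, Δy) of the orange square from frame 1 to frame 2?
(2.8, -1.3)

The orange square was at (7.4, 3.8) in frame 1 and (10.2, 2.5) in frame 2.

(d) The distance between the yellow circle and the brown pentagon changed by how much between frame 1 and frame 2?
-3.2

Distance in frame 1: 8.2. Distance in frame 2: 5.0.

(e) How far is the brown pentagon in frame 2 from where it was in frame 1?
3.6

The brown pentagon moved from (2.6, 1.3) to (5.1, 3.9), a distance of √(2.5² + 2.6²) ≈ 3.6.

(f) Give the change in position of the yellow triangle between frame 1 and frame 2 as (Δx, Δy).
(1.2, -0.9)

The yellow triangle was at (6.8, 5.3) in frame 1 and (8.0, 4.4) in frame 2.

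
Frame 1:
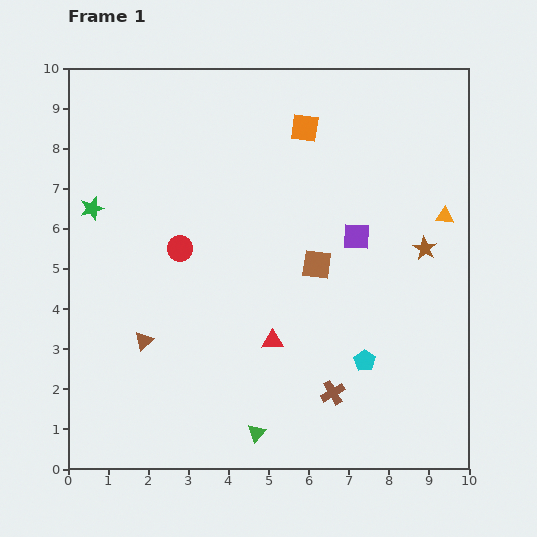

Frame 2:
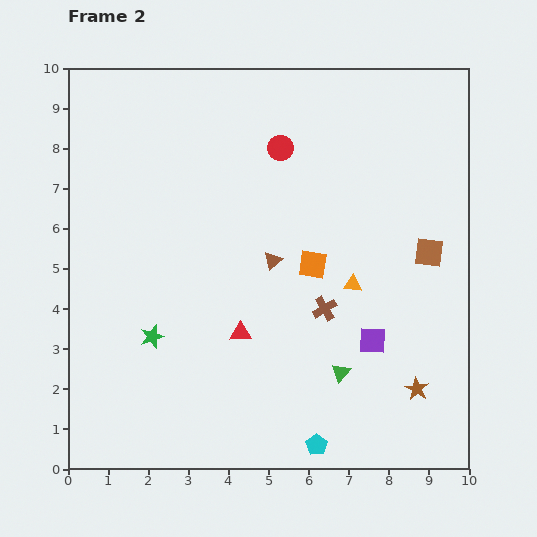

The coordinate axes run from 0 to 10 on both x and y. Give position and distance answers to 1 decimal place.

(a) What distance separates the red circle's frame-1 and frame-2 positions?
3.5

The red circle moved from (2.8, 5.5) to (5.3, 8.0), a distance of √(2.5² + 2.5²) ≈ 3.5.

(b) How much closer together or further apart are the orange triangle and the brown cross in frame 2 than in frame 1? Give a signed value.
-4.3

Distance in frame 1: 5.2. Distance in frame 2: 0.9.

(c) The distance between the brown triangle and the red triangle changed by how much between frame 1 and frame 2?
-1.2

Distance in frame 1: 3.2. Distance in frame 2: 2.0.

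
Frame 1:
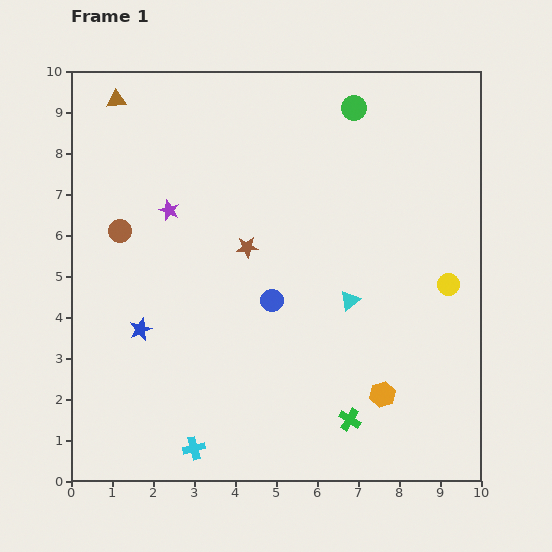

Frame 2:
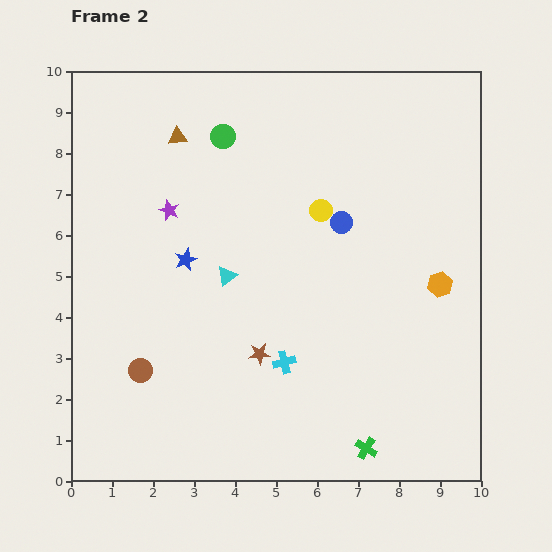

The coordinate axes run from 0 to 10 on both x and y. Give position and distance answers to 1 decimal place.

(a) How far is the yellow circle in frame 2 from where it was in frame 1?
3.6

The yellow circle moved from (9.2, 4.8) to (6.1, 6.6), a distance of √(3.1² + 1.8²) ≈ 3.6.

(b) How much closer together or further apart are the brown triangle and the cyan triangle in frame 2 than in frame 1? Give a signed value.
-3.9

Distance in frame 1: 7.5. Distance in frame 2: 3.6.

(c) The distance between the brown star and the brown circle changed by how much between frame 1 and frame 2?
-0.2

Distance in frame 1: 3.1. Distance in frame 2: 2.9.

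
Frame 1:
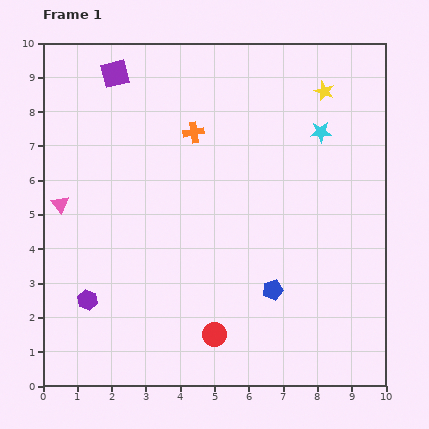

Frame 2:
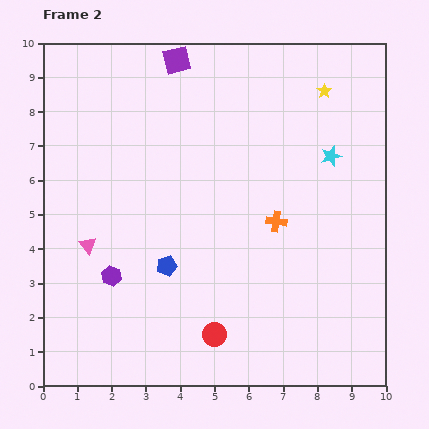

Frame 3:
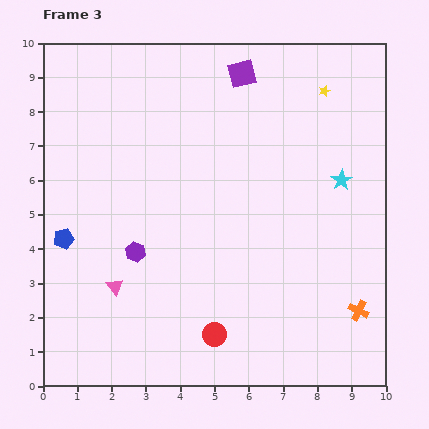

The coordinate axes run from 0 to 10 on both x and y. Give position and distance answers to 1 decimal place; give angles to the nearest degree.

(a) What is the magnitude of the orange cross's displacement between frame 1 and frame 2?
3.5

The orange cross moved from (4.4, 7.4) to (6.8, 4.8), a distance of √(2.4² + 2.6²) ≈ 3.5.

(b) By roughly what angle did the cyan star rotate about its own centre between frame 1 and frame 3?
30° counter-clockwise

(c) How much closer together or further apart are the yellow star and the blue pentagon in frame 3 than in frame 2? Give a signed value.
+1.8

Distance in frame 2: 6.9. Distance in frame 3: 8.7.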